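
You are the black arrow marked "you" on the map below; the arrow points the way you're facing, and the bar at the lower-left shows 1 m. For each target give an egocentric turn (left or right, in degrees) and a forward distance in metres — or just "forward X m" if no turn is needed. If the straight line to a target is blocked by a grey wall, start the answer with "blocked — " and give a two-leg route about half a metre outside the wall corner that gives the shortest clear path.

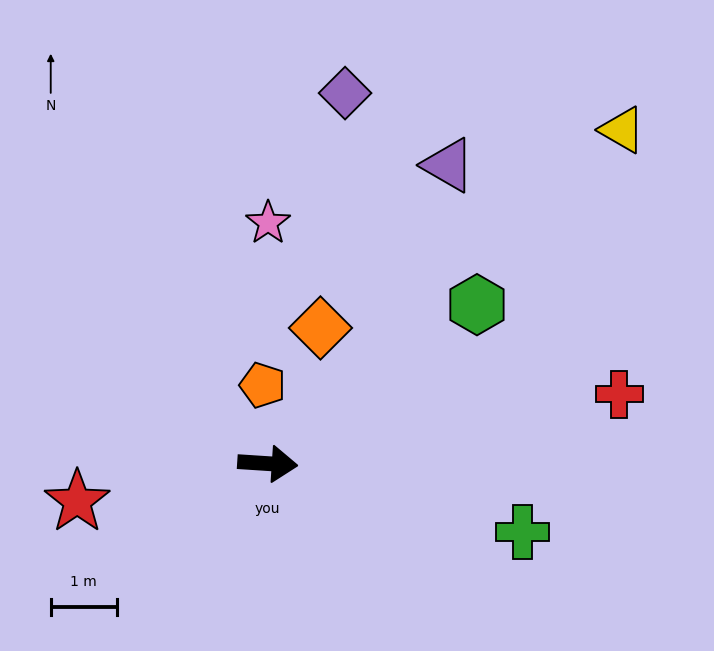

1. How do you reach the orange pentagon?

turn left 98°, forward 1.2 m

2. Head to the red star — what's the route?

turn right 165°, forward 2.9 m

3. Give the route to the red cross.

turn left 15°, forward 5.4 m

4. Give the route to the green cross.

turn right 11°, forward 4.0 m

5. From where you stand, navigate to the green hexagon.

turn left 41°, forward 4.0 m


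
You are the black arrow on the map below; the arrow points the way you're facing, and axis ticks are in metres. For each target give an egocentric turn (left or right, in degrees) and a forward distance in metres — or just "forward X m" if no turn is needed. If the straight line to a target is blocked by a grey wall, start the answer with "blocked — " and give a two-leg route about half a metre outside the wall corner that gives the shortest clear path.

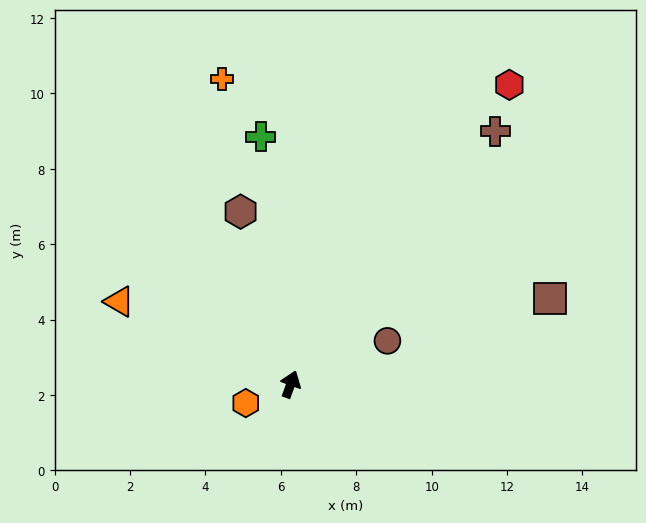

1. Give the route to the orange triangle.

turn left 84°, forward 5.1 m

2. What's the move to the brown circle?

turn right 46°, forward 2.8 m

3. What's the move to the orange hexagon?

turn left 133°, forward 1.3 m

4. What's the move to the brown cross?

turn right 19°, forward 8.6 m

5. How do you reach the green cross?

turn left 27°, forward 6.6 m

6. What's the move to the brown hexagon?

turn left 36°, forward 4.8 m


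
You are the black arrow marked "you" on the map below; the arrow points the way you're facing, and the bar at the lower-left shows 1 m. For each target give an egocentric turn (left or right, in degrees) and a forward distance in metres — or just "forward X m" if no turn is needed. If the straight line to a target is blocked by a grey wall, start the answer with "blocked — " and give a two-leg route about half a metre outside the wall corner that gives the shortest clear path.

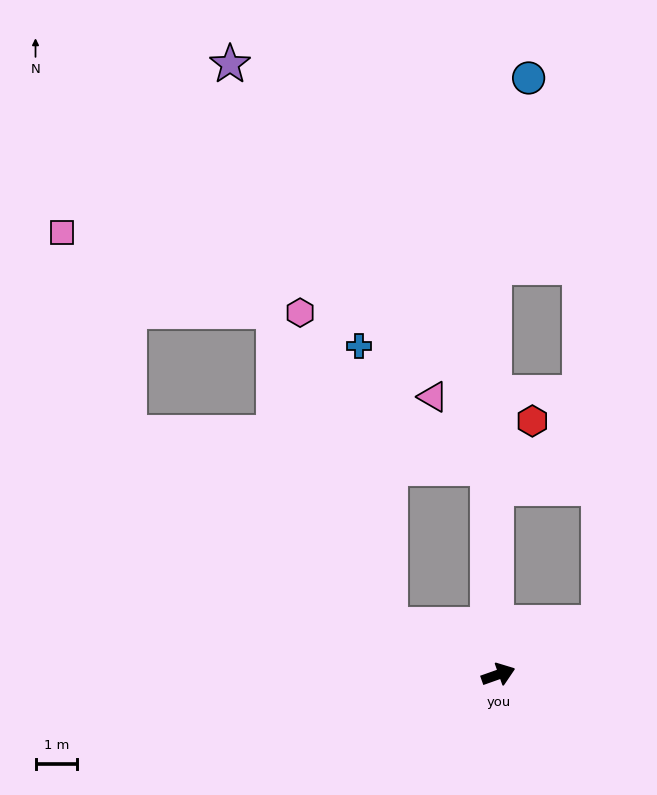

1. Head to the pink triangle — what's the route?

blocked — turn left 73°, forward 5.0 m, then turn left 35°, forward 2.2 m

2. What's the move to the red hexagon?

blocked — turn left 71°, forward 4.5 m, then turn right 29°, forward 1.8 m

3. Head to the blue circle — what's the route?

blocked — turn left 71°, forward 9.8 m, then turn right 11°, forward 4.6 m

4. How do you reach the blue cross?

blocked — turn left 136°, forward 2.8 m, then turn right 59°, forward 6.7 m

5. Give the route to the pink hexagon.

blocked — turn left 136°, forward 2.8 m, then turn right 49°, forward 7.8 m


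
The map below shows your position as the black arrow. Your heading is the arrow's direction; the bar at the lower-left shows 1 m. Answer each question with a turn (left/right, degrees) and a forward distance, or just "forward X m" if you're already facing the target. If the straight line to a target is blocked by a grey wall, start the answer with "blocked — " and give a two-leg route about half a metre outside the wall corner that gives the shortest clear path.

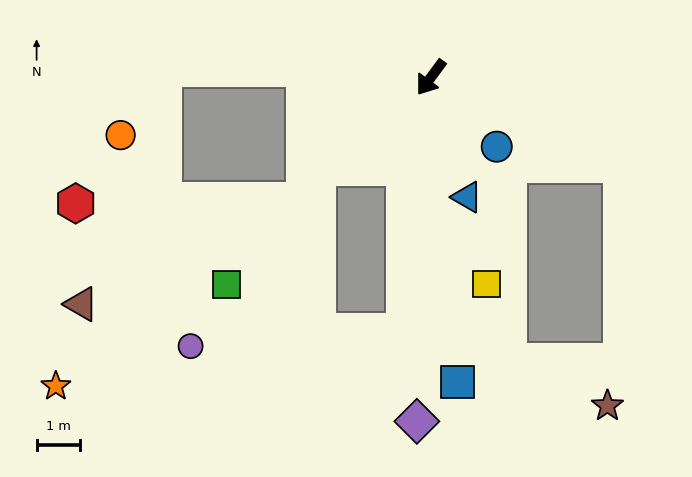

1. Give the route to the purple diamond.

turn left 34°, forward 7.9 m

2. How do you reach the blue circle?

turn left 80°, forward 2.2 m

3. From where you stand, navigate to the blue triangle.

turn left 53°, forward 2.9 m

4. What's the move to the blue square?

turn left 41°, forward 7.0 m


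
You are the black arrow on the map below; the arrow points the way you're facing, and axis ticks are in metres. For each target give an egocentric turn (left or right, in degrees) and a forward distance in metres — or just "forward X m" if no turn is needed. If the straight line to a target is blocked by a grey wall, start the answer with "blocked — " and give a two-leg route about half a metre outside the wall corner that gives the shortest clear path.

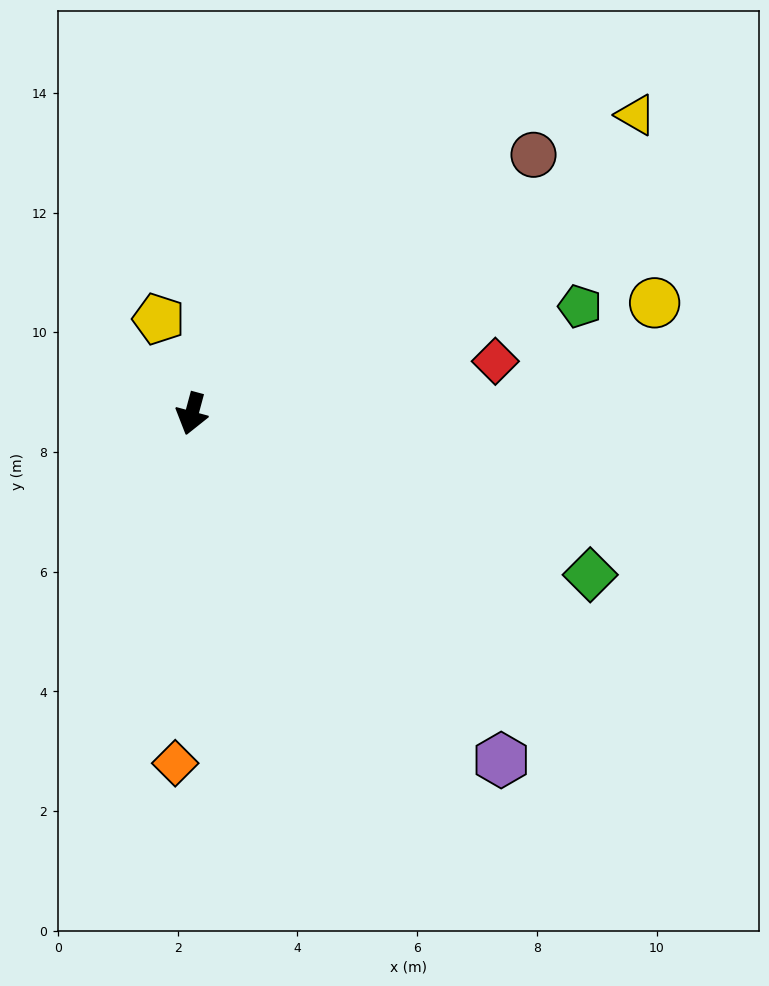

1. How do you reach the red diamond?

turn left 115°, forward 5.1 m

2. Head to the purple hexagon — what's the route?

turn left 57°, forward 7.8 m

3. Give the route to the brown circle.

turn left 142°, forward 7.2 m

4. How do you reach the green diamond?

turn left 83°, forward 7.2 m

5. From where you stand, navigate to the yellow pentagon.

turn right 146°, forward 1.7 m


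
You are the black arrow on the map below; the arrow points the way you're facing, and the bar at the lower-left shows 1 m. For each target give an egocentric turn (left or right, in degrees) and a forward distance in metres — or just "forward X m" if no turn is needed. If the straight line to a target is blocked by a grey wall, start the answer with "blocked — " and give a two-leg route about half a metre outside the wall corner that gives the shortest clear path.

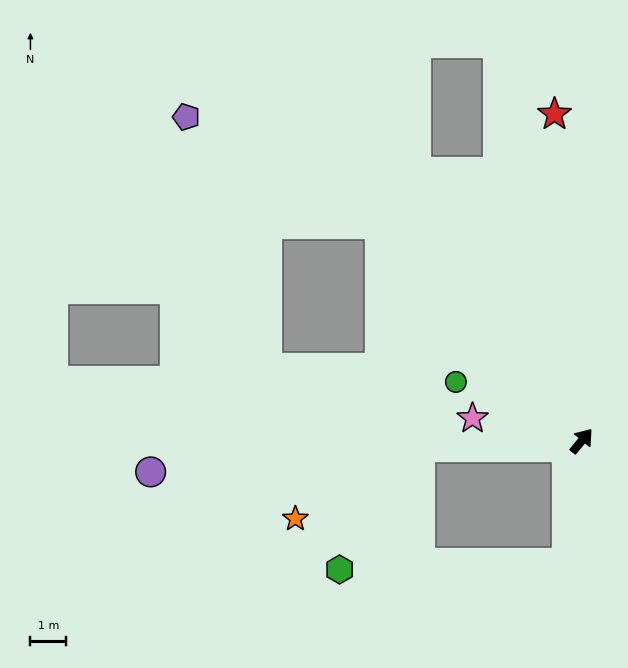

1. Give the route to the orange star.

blocked — turn left 132°, forward 4.5 m, then turn left 28°, forward 4.0 m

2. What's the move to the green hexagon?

blocked — turn left 132°, forward 4.5 m, then turn left 55°, forward 4.1 m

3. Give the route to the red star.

turn left 44°, forward 9.1 m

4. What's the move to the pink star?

turn left 118°, forward 3.1 m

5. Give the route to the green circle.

turn left 105°, forward 3.9 m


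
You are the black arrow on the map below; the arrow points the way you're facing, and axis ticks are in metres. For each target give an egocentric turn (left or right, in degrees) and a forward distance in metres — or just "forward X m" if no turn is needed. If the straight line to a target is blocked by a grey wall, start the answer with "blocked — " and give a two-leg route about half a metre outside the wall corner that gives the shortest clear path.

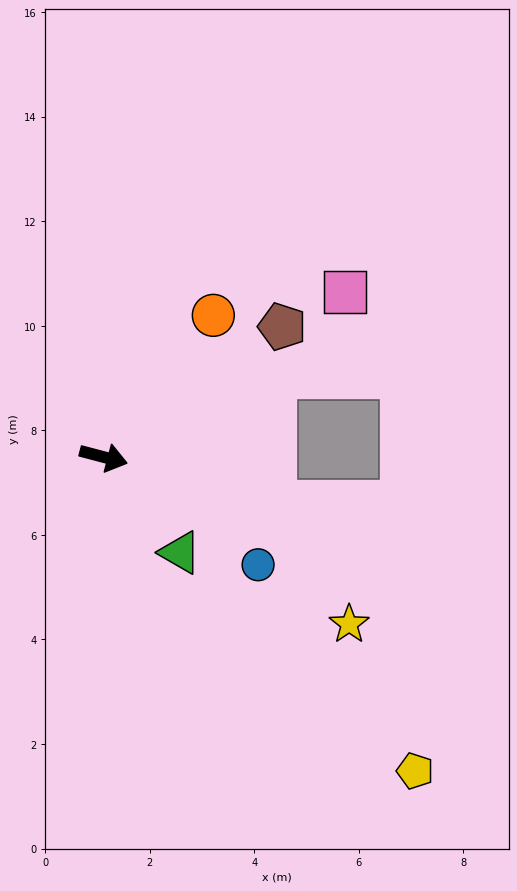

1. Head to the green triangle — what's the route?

turn right 37°, forward 2.3 m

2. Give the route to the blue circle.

turn right 20°, forward 3.6 m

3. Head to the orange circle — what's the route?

turn left 67°, forward 3.4 m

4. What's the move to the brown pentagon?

turn left 51°, forward 4.2 m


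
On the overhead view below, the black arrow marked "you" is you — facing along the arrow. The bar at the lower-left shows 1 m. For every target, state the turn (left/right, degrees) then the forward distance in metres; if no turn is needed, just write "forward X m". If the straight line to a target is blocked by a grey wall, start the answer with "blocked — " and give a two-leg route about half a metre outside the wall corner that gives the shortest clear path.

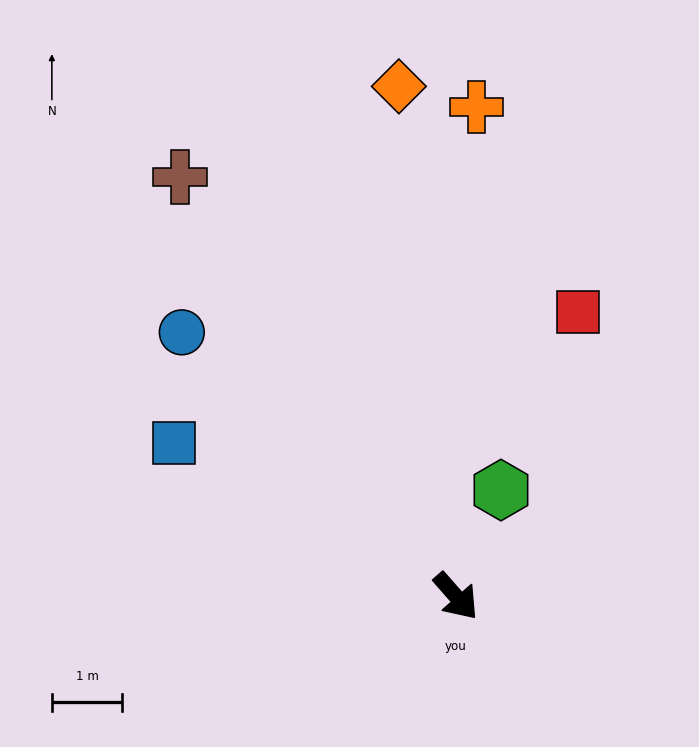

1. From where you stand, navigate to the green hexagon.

turn left 116°, forward 1.6 m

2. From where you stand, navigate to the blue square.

turn right 160°, forward 4.5 m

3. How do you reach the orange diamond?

turn left 145°, forward 7.3 m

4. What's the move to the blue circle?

turn right 175°, forward 5.4 m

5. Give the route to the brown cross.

turn left 172°, forward 7.1 m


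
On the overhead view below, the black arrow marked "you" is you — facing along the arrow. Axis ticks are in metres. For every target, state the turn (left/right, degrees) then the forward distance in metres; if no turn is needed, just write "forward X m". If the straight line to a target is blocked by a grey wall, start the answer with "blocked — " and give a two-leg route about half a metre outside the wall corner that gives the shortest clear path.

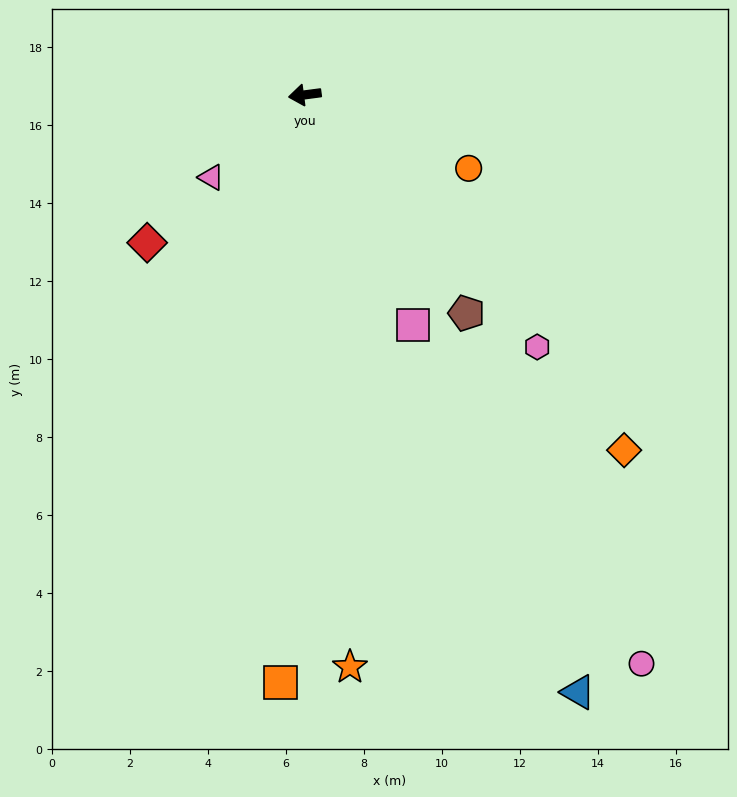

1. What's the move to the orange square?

turn left 80°, forward 15.1 m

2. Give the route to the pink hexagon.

turn left 125°, forward 8.8 m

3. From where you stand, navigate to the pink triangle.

turn left 34°, forward 3.2 m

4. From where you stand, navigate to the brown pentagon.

turn left 119°, forward 7.0 m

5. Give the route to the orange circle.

turn left 148°, forward 4.6 m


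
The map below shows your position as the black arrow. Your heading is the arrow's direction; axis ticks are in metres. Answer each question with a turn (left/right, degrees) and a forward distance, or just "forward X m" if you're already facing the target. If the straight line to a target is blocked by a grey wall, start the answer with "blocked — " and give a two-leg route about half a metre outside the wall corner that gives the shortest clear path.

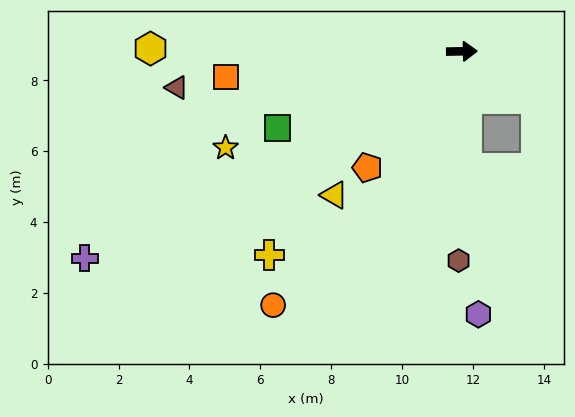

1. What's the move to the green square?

turn right 158°, forward 5.6 m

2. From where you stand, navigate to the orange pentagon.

turn right 130°, forward 4.2 m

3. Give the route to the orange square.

turn right 175°, forward 6.7 m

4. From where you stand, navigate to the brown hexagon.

turn right 92°, forward 5.9 m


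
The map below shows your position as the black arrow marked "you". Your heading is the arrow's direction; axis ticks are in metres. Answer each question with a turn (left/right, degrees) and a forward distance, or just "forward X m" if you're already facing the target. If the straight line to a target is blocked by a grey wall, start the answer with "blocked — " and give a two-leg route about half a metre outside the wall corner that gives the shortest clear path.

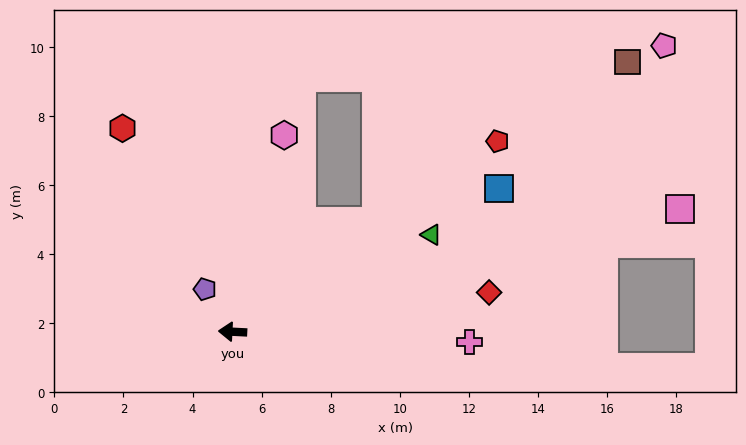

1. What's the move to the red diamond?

turn right 168°, forward 7.5 m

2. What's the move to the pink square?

turn right 162°, forward 13.4 m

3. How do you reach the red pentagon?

turn right 141°, forward 9.5 m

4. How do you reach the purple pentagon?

turn right 54°, forward 1.5 m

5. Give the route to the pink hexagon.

turn right 102°, forward 5.9 m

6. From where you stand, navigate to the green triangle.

turn right 151°, forward 6.4 m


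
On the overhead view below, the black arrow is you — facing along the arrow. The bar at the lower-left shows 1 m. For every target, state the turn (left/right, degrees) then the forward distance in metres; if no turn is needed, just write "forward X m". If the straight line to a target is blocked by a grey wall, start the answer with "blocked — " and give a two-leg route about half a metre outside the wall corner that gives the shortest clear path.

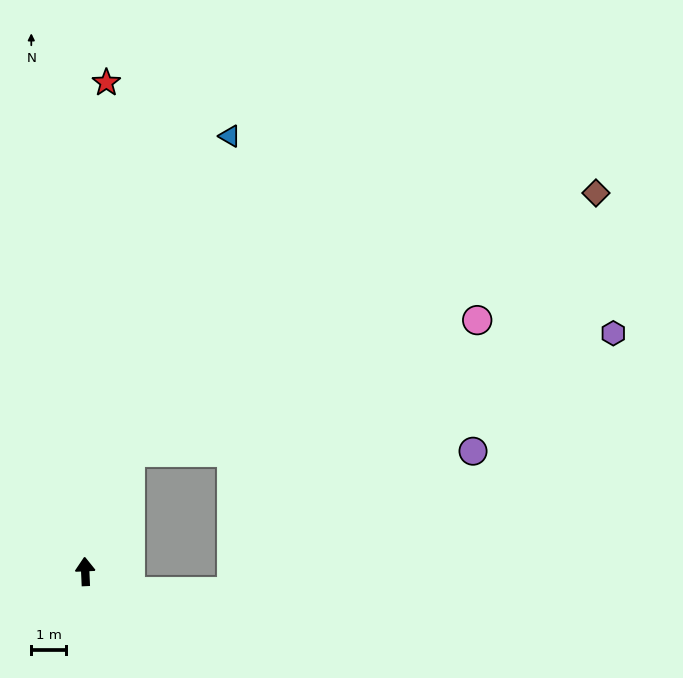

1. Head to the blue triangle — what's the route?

turn right 21°, forward 13.4 m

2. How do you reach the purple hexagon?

blocked — turn right 24°, forward 3.7 m, then turn right 55°, forward 14.5 m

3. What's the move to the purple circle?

blocked — turn right 24°, forward 3.7 m, then turn right 68°, forward 10.0 m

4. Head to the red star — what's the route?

turn right 5°, forward 14.3 m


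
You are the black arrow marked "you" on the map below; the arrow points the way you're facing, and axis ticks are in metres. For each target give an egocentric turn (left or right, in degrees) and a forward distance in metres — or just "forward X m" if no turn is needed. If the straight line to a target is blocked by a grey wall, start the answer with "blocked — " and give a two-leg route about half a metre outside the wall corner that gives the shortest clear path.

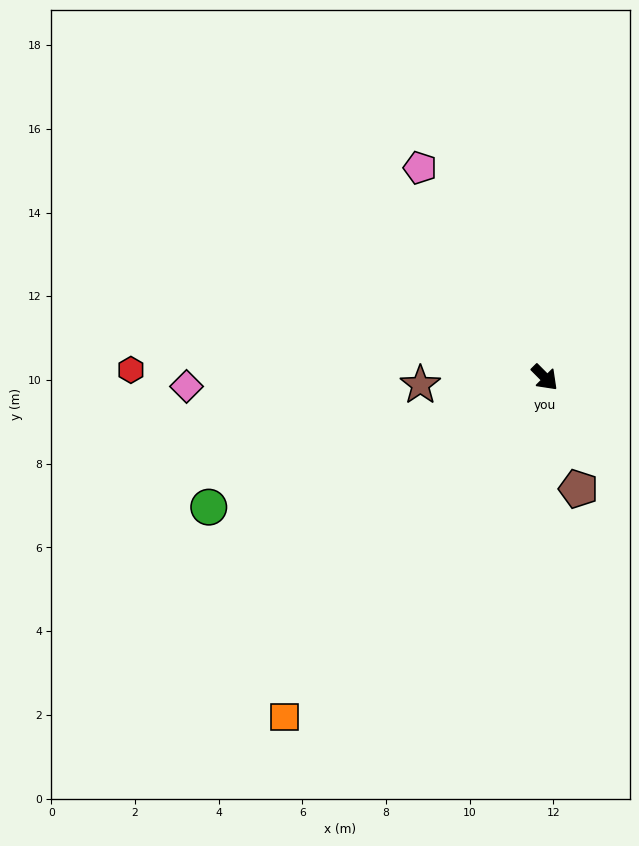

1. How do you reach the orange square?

turn right 82°, forward 10.2 m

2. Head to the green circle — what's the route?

turn right 114°, forward 8.6 m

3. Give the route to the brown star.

turn right 131°, forward 3.0 m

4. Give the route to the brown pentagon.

turn right 28°, forward 2.8 m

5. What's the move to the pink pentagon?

turn left 166°, forward 5.8 m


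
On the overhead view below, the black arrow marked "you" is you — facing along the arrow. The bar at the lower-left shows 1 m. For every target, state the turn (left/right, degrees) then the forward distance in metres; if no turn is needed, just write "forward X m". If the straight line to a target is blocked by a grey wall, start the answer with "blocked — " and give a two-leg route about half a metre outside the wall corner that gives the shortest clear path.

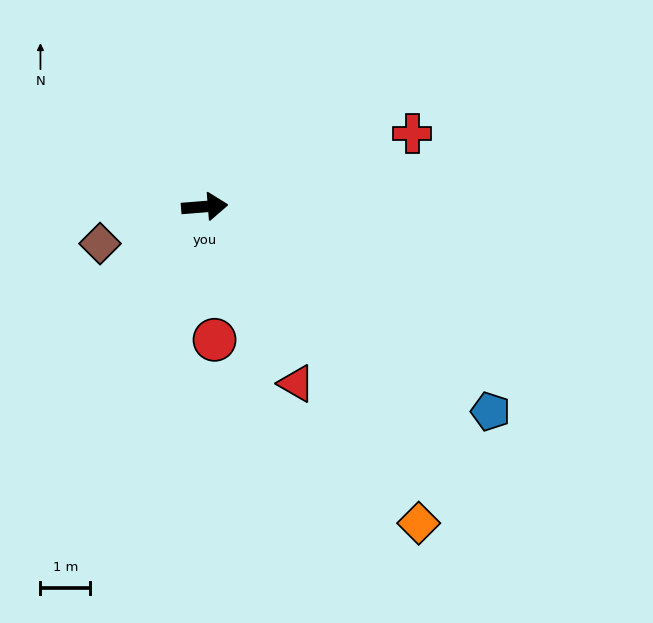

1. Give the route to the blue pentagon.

turn right 40°, forward 7.0 m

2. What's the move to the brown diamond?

turn right 165°, forward 2.2 m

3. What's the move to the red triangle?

turn right 67°, forward 4.0 m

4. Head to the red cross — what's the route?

turn left 15°, forward 4.4 m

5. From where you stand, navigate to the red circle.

turn right 90°, forward 2.7 m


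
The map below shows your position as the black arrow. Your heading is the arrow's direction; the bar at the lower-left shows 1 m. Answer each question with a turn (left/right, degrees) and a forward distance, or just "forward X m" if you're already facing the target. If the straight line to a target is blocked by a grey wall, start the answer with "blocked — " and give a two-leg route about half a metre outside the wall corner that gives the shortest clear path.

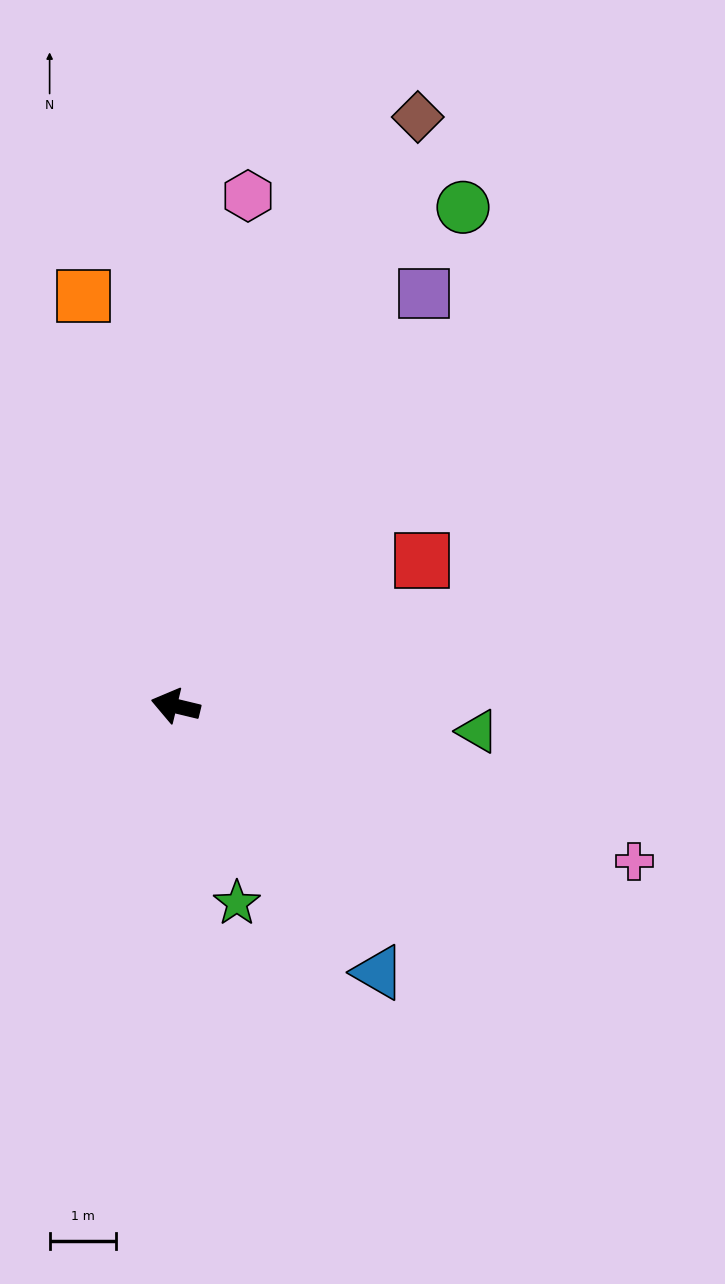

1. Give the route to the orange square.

turn right 64°, forward 6.4 m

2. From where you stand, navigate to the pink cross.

turn left 175°, forward 7.3 m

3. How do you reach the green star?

turn left 121°, forward 3.1 m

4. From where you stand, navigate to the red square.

turn right 136°, forward 4.3 m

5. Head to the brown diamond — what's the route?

turn right 99°, forward 9.6 m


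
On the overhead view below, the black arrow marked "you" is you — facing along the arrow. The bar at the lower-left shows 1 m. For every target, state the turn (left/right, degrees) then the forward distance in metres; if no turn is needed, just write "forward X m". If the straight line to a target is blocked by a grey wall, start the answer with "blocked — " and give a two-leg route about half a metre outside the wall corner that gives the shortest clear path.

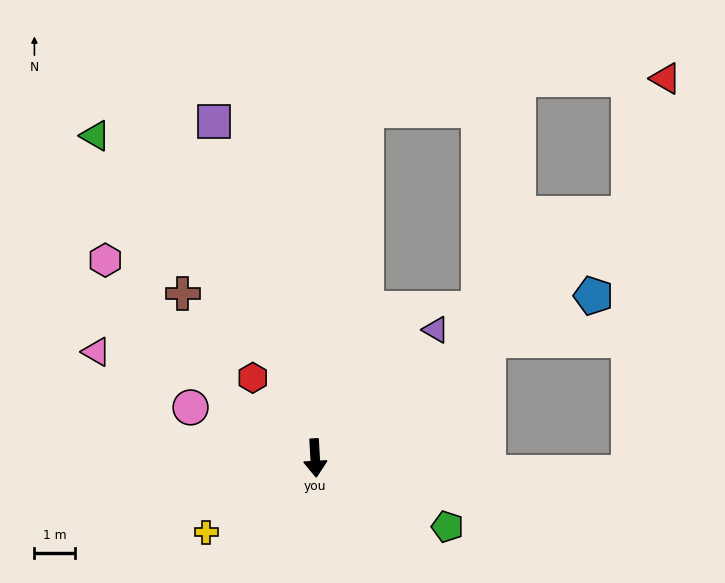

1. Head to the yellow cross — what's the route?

turn right 59°, forward 3.2 m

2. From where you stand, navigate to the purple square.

turn right 167°, forward 8.5 m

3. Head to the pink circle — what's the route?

turn right 115°, forward 3.3 m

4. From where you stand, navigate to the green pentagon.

turn left 59°, forward 3.6 m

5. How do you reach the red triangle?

blocked — turn left 125°, forward 9.7 m, then turn left 36°, forward 3.4 m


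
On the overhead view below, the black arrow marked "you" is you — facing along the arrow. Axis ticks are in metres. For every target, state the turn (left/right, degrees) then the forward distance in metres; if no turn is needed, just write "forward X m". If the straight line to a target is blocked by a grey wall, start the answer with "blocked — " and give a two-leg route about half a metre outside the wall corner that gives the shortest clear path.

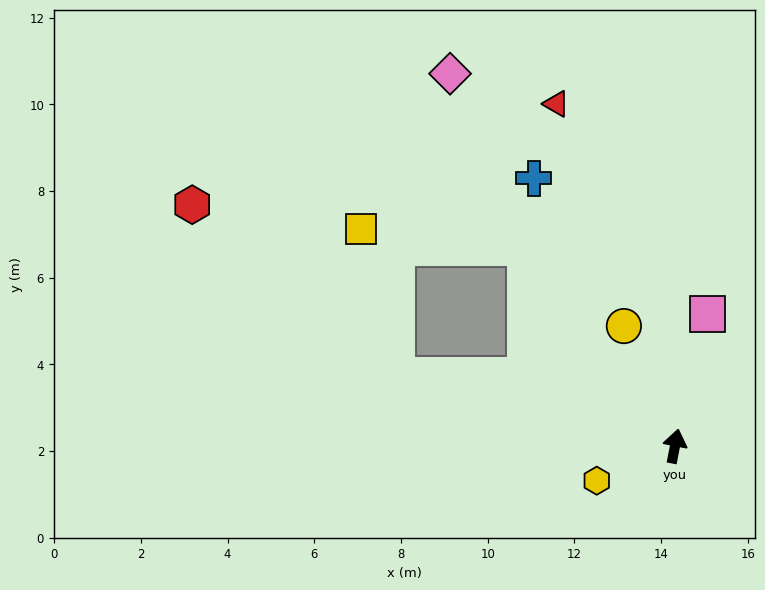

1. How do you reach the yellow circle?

turn left 34°, forward 3.0 m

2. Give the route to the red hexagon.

blocked — turn left 87°, forward 6.6 m, then turn right 26°, forward 6.1 m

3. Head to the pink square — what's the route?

turn right 3°, forward 3.1 m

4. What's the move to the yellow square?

blocked — turn left 48°, forward 5.7 m, then turn left 46°, forward 3.8 m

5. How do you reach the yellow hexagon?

turn left 125°, forward 2.0 m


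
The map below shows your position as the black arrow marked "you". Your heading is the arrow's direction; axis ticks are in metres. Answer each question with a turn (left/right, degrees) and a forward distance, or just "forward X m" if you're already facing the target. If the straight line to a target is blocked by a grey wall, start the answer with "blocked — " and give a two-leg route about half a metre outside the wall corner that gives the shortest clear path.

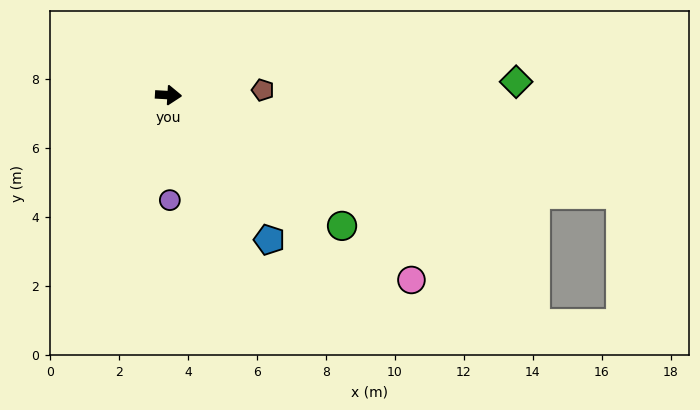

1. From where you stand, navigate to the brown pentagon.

turn left 6°, forward 2.7 m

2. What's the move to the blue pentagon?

turn right 52°, forward 5.1 m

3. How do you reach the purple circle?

turn right 86°, forward 3.0 m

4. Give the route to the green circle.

turn right 34°, forward 6.3 m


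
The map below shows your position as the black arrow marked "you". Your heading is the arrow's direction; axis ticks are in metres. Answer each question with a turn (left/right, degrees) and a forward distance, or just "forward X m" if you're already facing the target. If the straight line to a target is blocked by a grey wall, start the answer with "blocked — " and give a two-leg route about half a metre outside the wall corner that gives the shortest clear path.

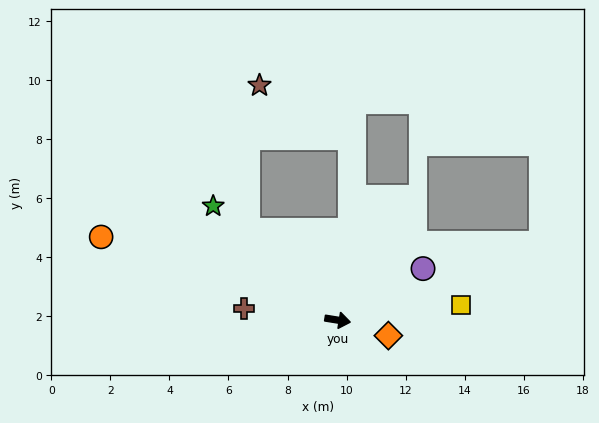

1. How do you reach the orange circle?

turn left 170°, forward 8.5 m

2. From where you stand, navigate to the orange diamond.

turn right 8°, forward 1.8 m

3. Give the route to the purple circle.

turn left 40°, forward 3.4 m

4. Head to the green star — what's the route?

turn left 147°, forward 5.7 m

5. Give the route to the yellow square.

turn left 16°, forward 4.2 m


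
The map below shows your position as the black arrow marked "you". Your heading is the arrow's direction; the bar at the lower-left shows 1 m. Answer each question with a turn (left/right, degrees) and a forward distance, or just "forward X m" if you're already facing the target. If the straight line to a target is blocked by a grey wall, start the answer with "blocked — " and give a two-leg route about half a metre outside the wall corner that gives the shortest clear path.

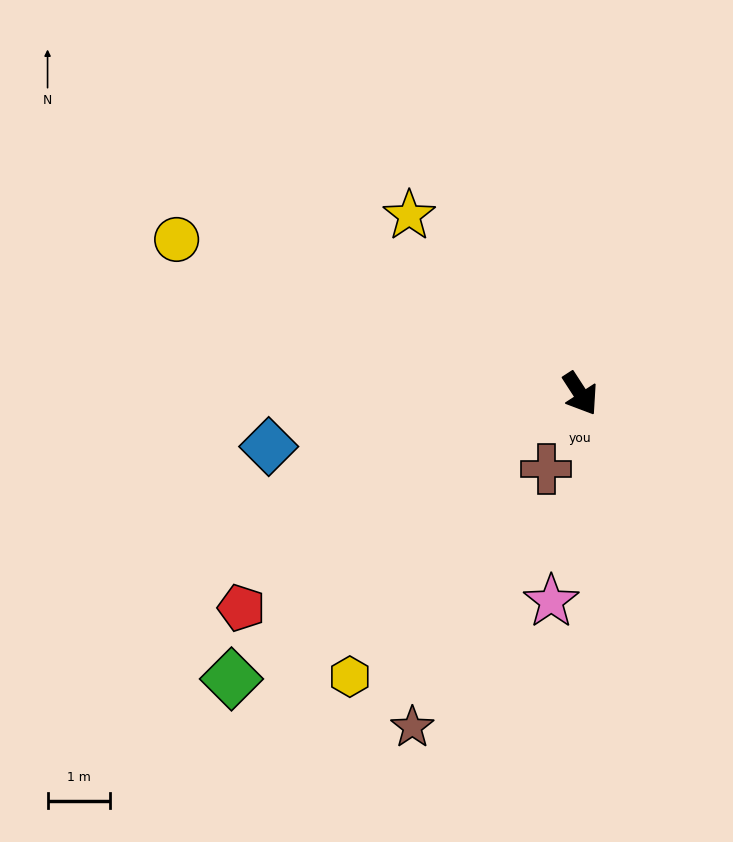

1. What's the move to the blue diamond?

turn right 113°, forward 5.0 m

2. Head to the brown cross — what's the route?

turn right 57°, forward 1.3 m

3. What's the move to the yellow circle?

turn right 144°, forward 6.9 m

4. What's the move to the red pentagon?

turn right 91°, forward 6.4 m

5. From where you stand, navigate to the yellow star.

turn right 169°, forward 3.9 m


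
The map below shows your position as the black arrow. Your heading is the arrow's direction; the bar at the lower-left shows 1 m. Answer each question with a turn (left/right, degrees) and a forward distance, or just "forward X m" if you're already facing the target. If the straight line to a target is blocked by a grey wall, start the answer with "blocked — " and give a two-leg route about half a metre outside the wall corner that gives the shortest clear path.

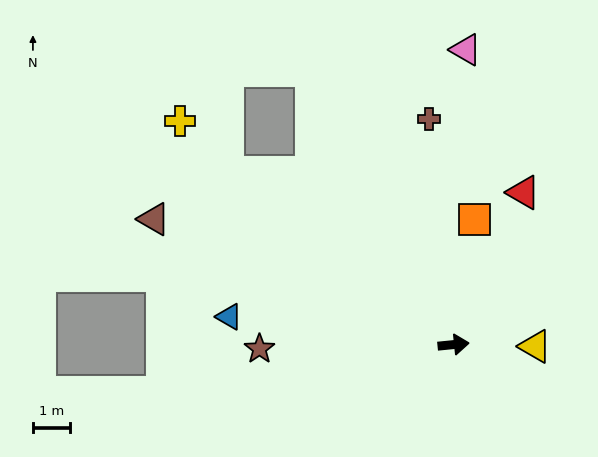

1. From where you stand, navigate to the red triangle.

turn left 60°, forward 4.5 m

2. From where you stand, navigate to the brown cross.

turn left 90°, forward 6.1 m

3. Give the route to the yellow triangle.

turn right 7°, forward 2.2 m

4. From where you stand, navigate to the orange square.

turn left 75°, forward 3.4 m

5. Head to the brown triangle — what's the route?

turn left 152°, forward 8.7 m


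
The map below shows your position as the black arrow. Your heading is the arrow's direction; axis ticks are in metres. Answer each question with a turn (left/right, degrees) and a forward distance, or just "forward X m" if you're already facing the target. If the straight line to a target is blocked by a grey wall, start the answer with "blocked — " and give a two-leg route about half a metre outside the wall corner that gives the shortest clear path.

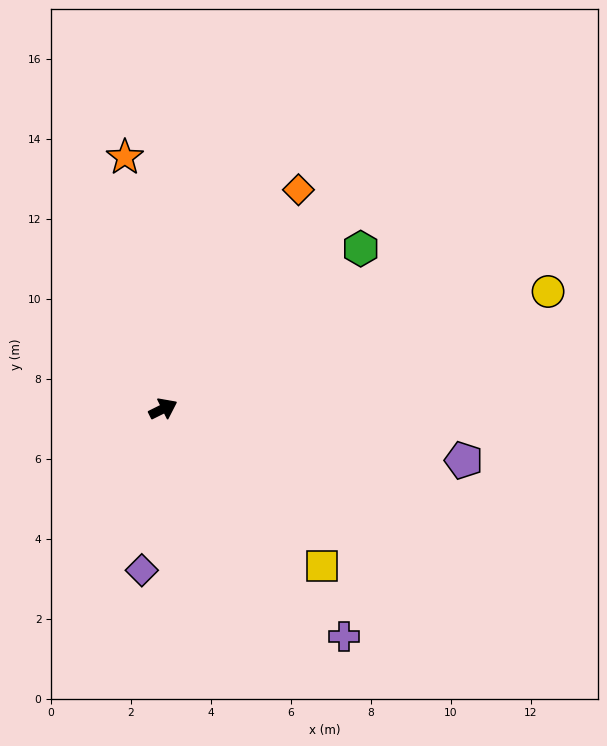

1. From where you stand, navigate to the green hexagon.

turn left 13°, forward 6.4 m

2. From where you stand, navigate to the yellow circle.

turn right 9°, forward 10.1 m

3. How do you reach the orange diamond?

turn left 32°, forward 6.4 m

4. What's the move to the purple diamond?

turn right 124°, forward 4.1 m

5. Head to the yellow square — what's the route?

turn right 71°, forward 5.6 m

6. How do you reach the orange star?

turn left 72°, forward 6.4 m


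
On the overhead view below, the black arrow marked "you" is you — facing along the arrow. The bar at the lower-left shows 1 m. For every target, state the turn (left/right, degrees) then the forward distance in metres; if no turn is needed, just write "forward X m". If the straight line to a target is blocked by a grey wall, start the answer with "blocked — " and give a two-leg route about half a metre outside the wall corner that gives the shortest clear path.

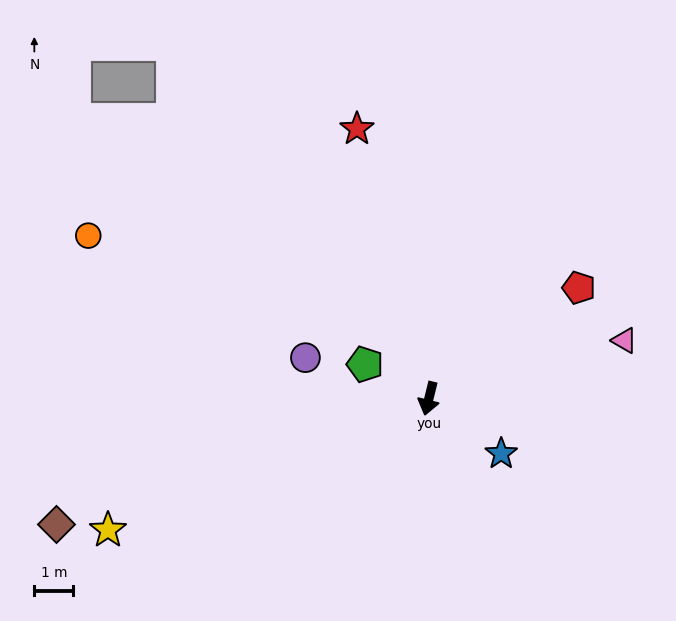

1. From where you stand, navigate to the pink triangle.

turn left 120°, forward 5.2 m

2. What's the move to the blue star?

turn left 67°, forward 2.3 m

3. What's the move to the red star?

turn right 151°, forward 7.2 m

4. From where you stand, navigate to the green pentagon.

turn right 104°, forward 1.9 m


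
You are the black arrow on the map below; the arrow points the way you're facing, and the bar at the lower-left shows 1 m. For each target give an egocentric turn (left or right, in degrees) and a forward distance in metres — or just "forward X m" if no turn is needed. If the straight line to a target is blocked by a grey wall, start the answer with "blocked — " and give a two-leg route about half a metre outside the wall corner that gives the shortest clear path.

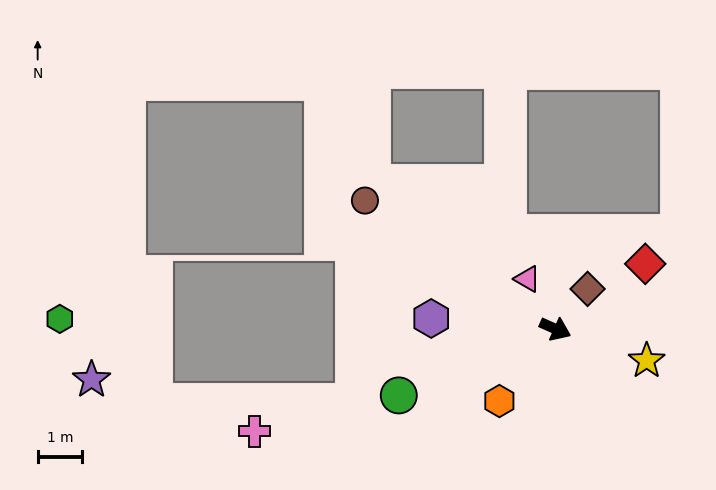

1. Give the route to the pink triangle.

turn left 143°, forward 1.3 m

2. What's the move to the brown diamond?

turn left 75°, forward 1.2 m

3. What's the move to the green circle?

turn right 133°, forward 3.8 m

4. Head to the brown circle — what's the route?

turn left 170°, forward 5.2 m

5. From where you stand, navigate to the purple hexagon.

turn right 161°, forward 2.8 m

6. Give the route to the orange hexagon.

turn right 104°, forward 2.1 m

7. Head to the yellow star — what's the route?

turn left 5°, forward 2.2 m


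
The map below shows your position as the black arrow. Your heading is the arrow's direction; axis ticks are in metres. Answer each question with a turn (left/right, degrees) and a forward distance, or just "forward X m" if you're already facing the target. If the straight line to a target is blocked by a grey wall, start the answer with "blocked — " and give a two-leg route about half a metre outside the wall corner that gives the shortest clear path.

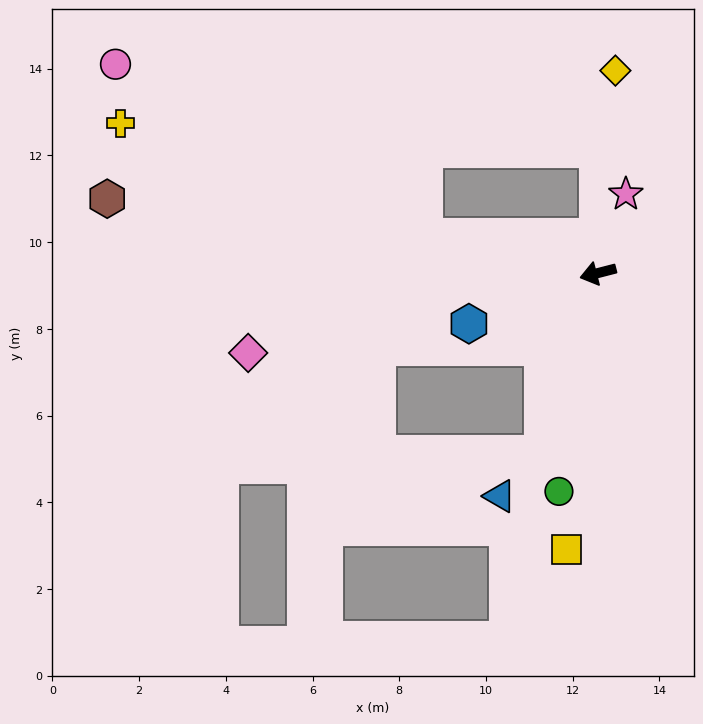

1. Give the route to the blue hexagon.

turn left 7°, forward 3.2 m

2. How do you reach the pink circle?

blocked — turn right 26°, forward 4.1 m, then turn right 18°, forward 8.2 m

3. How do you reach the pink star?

turn right 124°, forward 1.9 m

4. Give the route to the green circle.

turn left 65°, forward 5.1 m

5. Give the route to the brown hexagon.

turn right 23°, forward 11.4 m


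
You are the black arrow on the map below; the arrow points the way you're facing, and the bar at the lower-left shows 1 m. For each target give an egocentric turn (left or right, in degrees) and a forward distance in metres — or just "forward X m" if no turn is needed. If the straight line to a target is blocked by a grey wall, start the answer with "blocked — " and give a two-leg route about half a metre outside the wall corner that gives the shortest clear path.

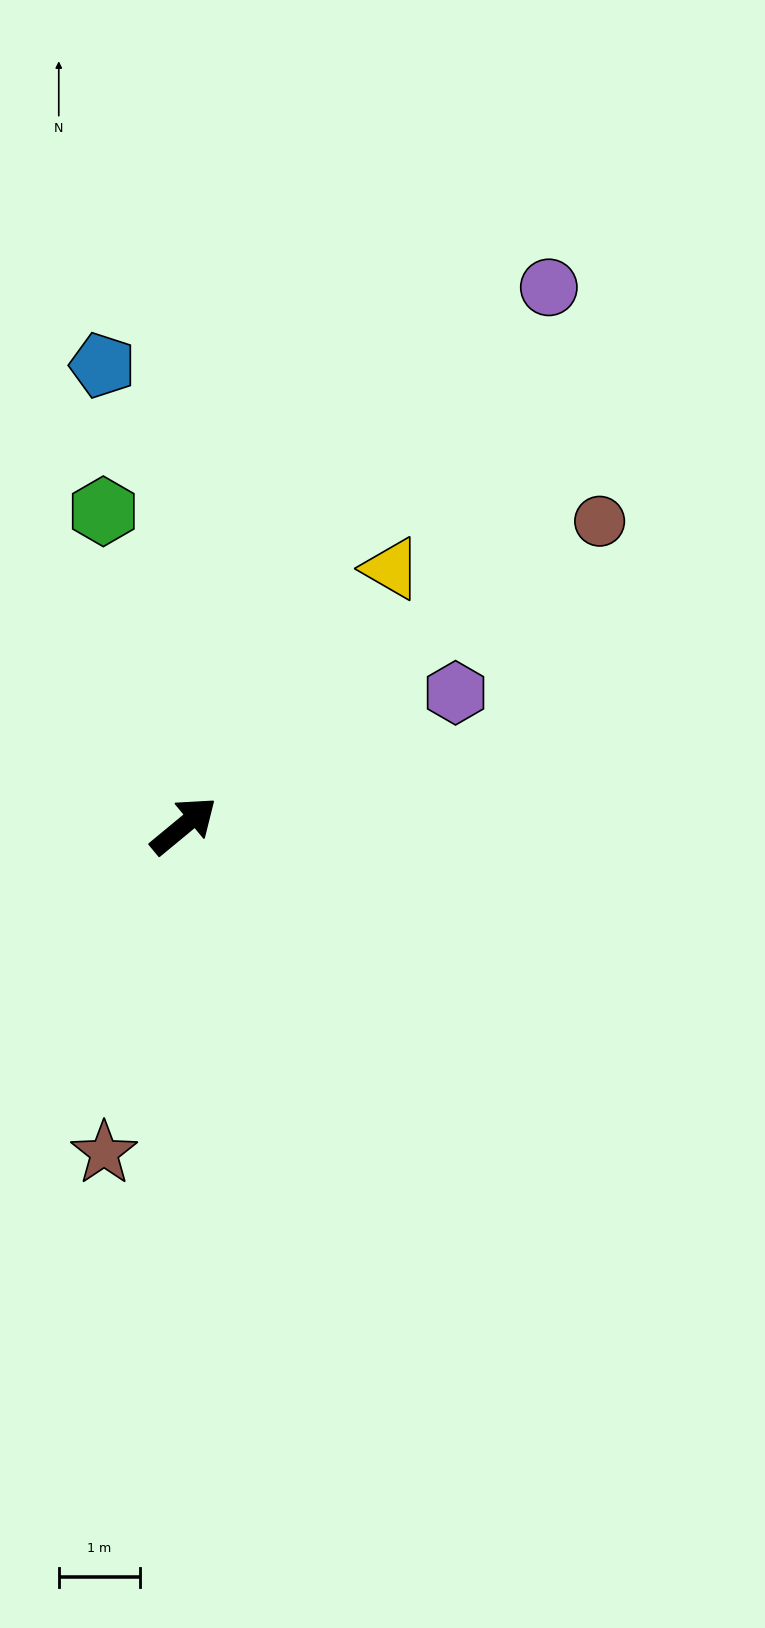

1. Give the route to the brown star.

turn right 143°, forward 4.2 m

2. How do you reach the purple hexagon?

turn right 14°, forward 3.7 m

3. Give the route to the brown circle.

turn right 3°, forward 6.4 m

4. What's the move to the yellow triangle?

turn left 12°, forward 4.1 m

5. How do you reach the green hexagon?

turn left 65°, forward 4.0 m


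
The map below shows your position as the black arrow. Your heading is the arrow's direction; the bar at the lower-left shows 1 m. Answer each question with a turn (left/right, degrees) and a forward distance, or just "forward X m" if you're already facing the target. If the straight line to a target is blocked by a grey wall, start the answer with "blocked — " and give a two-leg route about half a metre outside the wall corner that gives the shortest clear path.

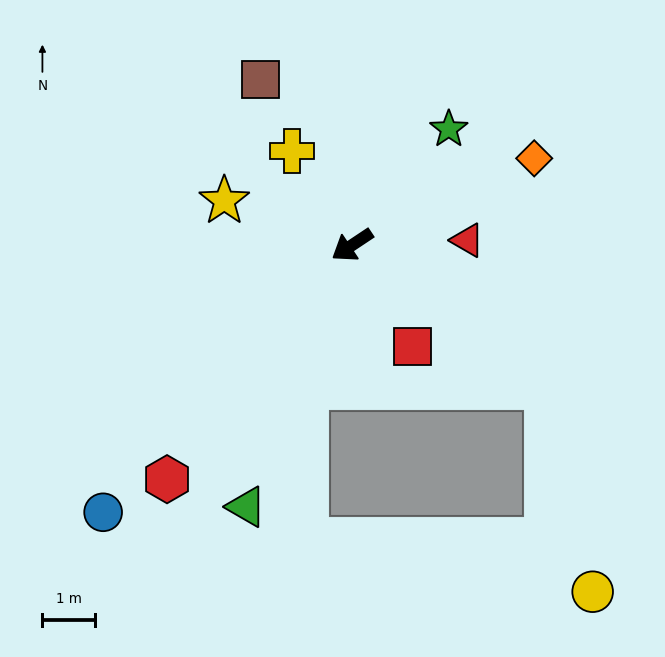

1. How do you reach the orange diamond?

turn left 172°, forward 3.8 m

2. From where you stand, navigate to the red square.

turn left 87°, forward 2.2 m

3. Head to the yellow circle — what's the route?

blocked — turn left 110°, forward 4.6 m, then turn right 41°, forward 4.0 m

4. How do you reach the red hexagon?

turn left 18°, forward 5.7 m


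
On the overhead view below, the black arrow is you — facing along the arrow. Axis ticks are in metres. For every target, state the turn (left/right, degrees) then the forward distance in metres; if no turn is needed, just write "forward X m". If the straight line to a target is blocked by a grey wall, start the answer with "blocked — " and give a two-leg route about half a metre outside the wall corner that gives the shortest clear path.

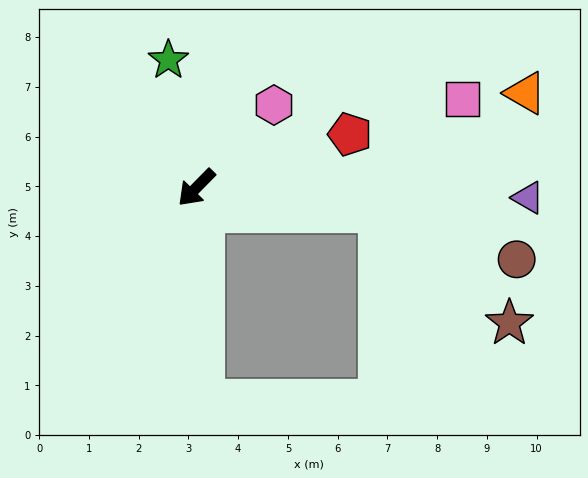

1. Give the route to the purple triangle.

turn left 133°, forward 6.7 m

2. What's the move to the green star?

turn right 123°, forward 2.6 m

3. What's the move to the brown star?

blocked — turn left 127°, forward 3.7 m, then turn right 33°, forward 3.4 m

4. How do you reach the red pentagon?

turn left 154°, forward 3.3 m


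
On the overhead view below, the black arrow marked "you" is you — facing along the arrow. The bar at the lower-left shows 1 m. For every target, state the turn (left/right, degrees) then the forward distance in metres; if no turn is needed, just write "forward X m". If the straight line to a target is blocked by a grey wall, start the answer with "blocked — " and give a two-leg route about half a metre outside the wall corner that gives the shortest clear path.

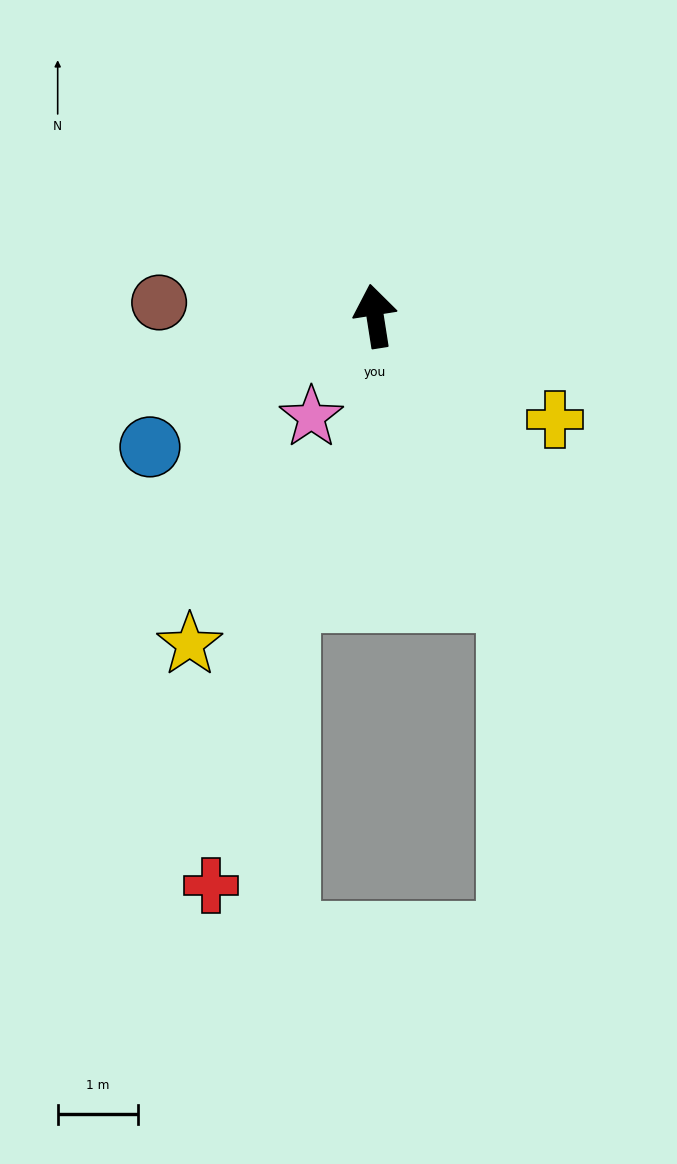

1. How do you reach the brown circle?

turn left 78°, forward 2.7 m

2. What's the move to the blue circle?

turn left 111°, forward 3.3 m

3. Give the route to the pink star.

turn left 139°, forward 1.5 m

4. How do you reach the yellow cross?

turn right 129°, forward 2.6 m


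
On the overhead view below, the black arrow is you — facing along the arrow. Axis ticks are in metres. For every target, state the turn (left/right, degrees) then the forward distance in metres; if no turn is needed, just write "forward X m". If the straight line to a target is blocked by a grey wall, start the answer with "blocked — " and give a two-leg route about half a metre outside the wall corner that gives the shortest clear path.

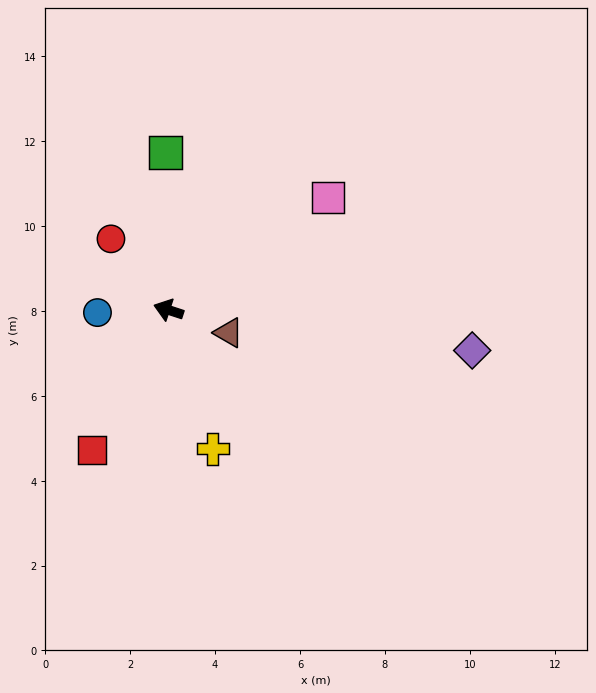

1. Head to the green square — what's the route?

turn right 71°, forward 3.7 m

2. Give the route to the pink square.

turn right 127°, forward 4.6 m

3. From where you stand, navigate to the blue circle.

turn left 20°, forward 1.7 m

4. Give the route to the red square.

turn left 79°, forward 3.8 m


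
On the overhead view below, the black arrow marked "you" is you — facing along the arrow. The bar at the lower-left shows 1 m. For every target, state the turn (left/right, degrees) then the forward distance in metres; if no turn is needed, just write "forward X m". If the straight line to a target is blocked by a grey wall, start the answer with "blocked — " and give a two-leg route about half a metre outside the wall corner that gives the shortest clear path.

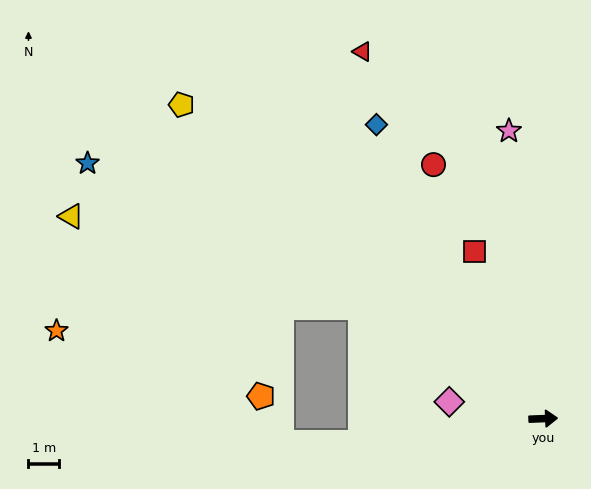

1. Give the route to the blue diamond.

turn left 117°, forward 11.1 m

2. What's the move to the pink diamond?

turn left 168°, forward 3.1 m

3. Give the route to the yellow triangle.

blocked — turn left 146°, forward 7.0 m, then turn left 14°, forward 9.9 m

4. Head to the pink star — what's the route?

turn left 95°, forward 9.5 m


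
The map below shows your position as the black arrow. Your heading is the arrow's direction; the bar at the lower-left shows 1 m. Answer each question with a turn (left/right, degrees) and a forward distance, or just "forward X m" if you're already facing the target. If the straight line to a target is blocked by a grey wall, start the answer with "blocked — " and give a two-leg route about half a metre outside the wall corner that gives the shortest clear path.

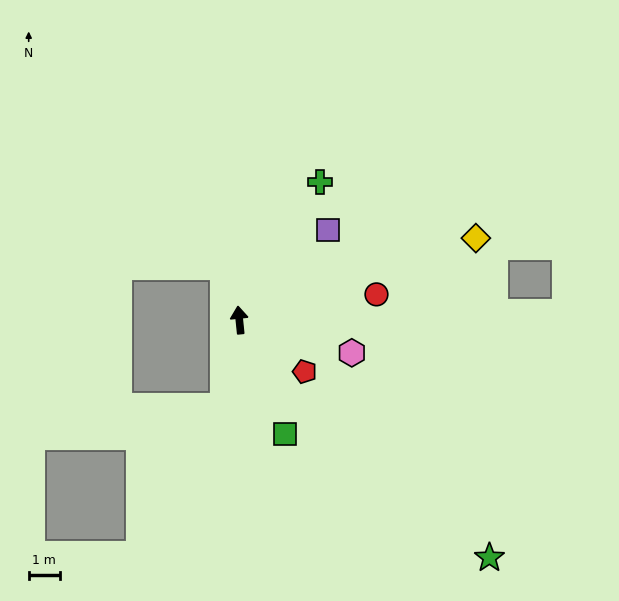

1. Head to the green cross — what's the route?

turn right 36°, forward 5.1 m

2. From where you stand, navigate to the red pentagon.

turn right 134°, forward 2.7 m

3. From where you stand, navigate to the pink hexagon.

turn right 112°, forward 3.7 m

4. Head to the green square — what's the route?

turn right 164°, forward 3.9 m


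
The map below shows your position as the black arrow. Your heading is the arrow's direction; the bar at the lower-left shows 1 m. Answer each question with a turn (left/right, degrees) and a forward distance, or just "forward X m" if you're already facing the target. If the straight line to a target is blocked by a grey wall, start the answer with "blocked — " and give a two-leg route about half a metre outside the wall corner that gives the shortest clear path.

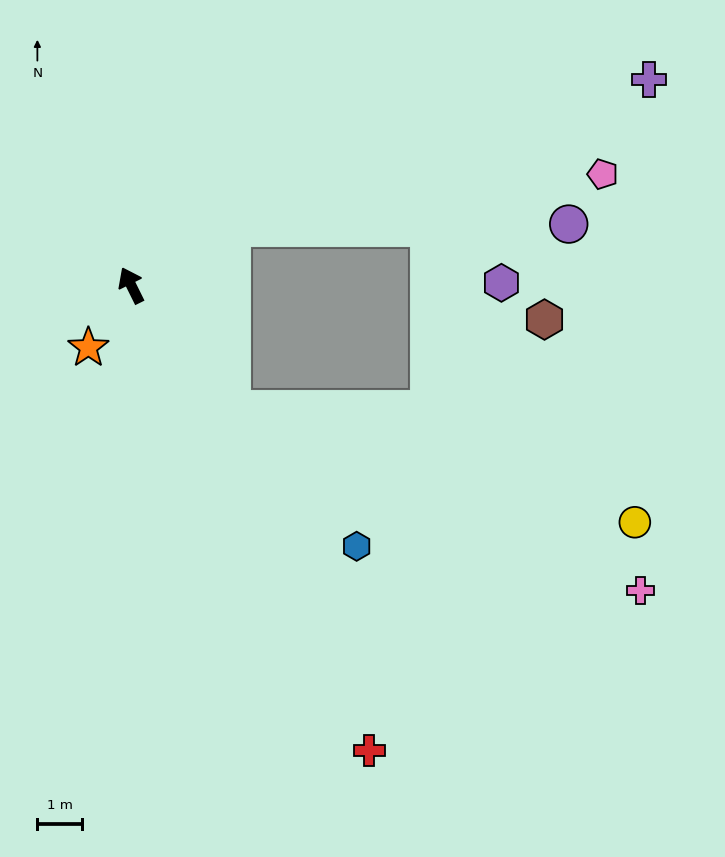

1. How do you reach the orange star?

turn left 119°, forward 1.7 m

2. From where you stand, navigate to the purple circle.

blocked — turn right 87°, forward 2.6 m, then turn right 29°, forward 7.6 m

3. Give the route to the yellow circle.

blocked — turn right 167°, forward 3.6 m, then turn left 35°, forward 9.4 m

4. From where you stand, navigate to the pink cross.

blocked — turn right 167°, forward 3.6 m, then turn left 27°, forward 10.1 m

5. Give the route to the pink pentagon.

blocked — turn right 87°, forward 2.6 m, then turn right 21°, forward 8.4 m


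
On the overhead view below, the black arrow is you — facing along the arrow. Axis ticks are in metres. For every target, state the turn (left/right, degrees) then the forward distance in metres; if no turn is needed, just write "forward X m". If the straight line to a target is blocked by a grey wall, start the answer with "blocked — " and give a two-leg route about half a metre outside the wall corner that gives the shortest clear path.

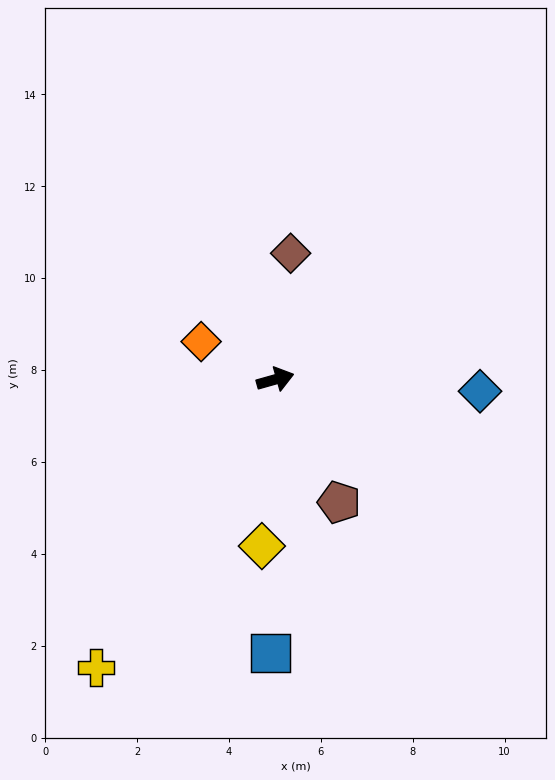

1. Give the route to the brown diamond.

turn left 67°, forward 2.8 m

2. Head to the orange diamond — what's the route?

turn left 137°, forward 1.8 m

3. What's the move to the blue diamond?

turn right 19°, forward 4.5 m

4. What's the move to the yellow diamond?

turn right 110°, forward 3.6 m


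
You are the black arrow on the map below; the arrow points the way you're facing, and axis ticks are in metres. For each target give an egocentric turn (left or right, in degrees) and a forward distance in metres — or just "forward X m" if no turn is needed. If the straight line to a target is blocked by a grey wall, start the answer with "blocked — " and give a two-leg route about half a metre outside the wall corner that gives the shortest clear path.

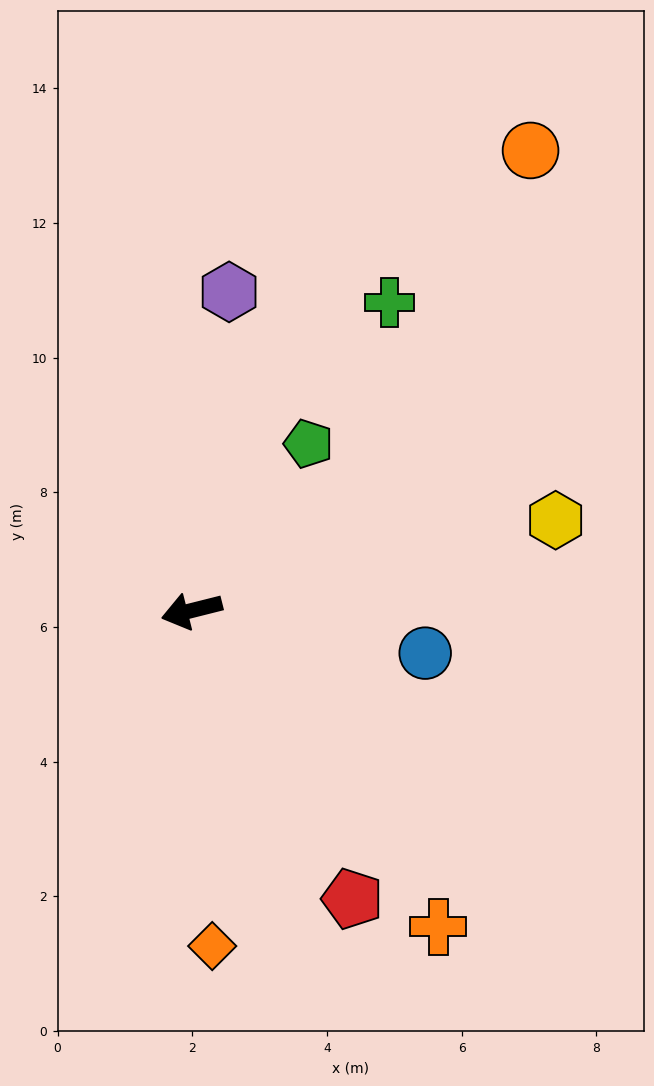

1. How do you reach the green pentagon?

turn right 139°, forward 3.0 m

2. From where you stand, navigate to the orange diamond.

turn left 79°, forward 5.0 m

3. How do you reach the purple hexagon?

turn right 111°, forward 4.8 m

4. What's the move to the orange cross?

turn left 114°, forward 6.0 m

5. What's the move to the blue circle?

turn left 156°, forward 3.5 m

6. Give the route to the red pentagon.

turn left 105°, forward 4.9 m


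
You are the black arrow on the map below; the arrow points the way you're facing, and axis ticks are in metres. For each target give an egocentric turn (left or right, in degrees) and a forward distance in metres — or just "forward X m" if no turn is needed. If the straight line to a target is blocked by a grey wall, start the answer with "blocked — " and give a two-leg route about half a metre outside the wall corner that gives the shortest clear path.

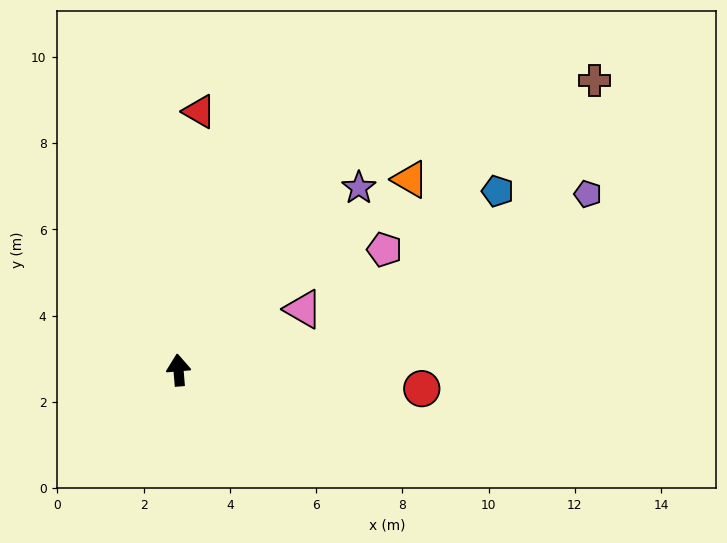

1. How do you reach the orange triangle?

turn right 55°, forward 7.0 m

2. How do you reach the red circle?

turn right 99°, forward 5.7 m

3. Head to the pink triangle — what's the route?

turn right 69°, forward 3.2 m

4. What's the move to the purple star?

turn right 49°, forward 5.9 m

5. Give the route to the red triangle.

turn right 9°, forward 6.0 m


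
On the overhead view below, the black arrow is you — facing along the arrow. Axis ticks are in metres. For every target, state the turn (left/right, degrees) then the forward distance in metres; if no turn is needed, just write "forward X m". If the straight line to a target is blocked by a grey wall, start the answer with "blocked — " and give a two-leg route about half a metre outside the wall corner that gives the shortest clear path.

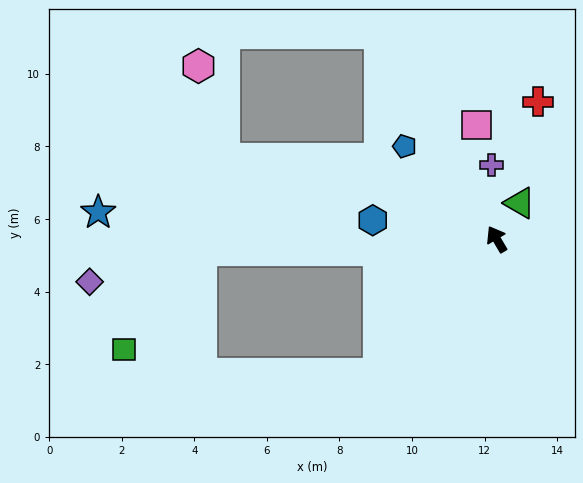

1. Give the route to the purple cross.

turn right 27°, forward 2.1 m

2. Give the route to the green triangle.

turn right 63°, forward 1.2 m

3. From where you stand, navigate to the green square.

blocked — turn left 62°, forward 8.1 m, then turn left 49°, forward 3.5 m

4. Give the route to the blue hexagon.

turn left 51°, forward 3.5 m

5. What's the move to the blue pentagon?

turn left 14°, forward 3.6 m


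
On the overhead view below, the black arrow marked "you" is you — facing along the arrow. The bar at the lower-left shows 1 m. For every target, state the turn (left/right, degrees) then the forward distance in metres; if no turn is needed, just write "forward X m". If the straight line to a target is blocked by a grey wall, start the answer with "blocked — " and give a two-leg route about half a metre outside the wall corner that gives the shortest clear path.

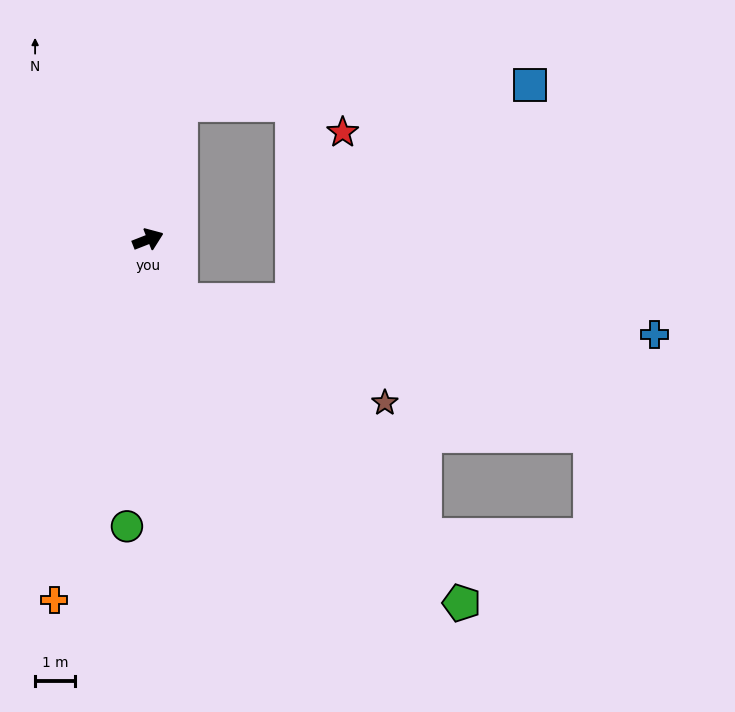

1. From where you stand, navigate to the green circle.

turn right 116°, forward 7.2 m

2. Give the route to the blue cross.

blocked — turn right 83°, forward 1.7 m, then turn left 57°, forward 11.8 m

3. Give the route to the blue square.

blocked — turn left 55°, forward 3.4 m, then turn right 73°, forward 8.7 m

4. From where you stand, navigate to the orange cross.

turn right 126°, forward 9.3 m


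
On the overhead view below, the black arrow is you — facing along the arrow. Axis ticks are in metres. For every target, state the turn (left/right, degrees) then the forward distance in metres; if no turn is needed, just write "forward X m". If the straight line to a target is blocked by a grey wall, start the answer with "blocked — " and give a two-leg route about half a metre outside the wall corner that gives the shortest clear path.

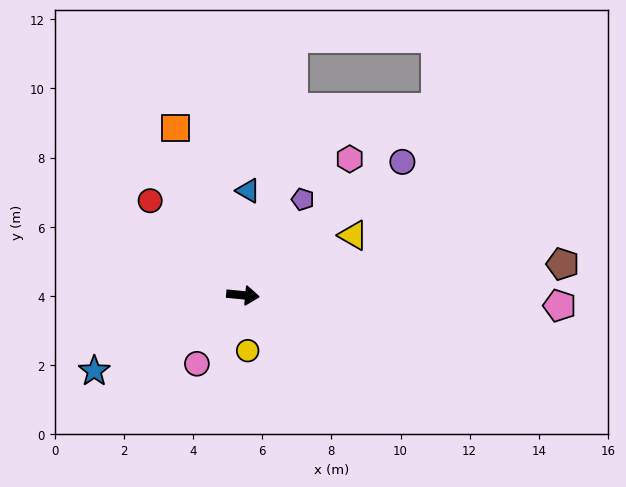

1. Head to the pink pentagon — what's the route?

turn left 4°, forward 9.2 m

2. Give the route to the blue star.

turn right 147°, forward 4.8 m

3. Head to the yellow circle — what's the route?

turn right 80°, forward 1.6 m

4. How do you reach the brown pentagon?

turn left 11°, forward 9.3 m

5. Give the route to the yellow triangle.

turn left 34°, forward 3.6 m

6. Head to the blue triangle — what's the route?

turn left 93°, forward 3.0 m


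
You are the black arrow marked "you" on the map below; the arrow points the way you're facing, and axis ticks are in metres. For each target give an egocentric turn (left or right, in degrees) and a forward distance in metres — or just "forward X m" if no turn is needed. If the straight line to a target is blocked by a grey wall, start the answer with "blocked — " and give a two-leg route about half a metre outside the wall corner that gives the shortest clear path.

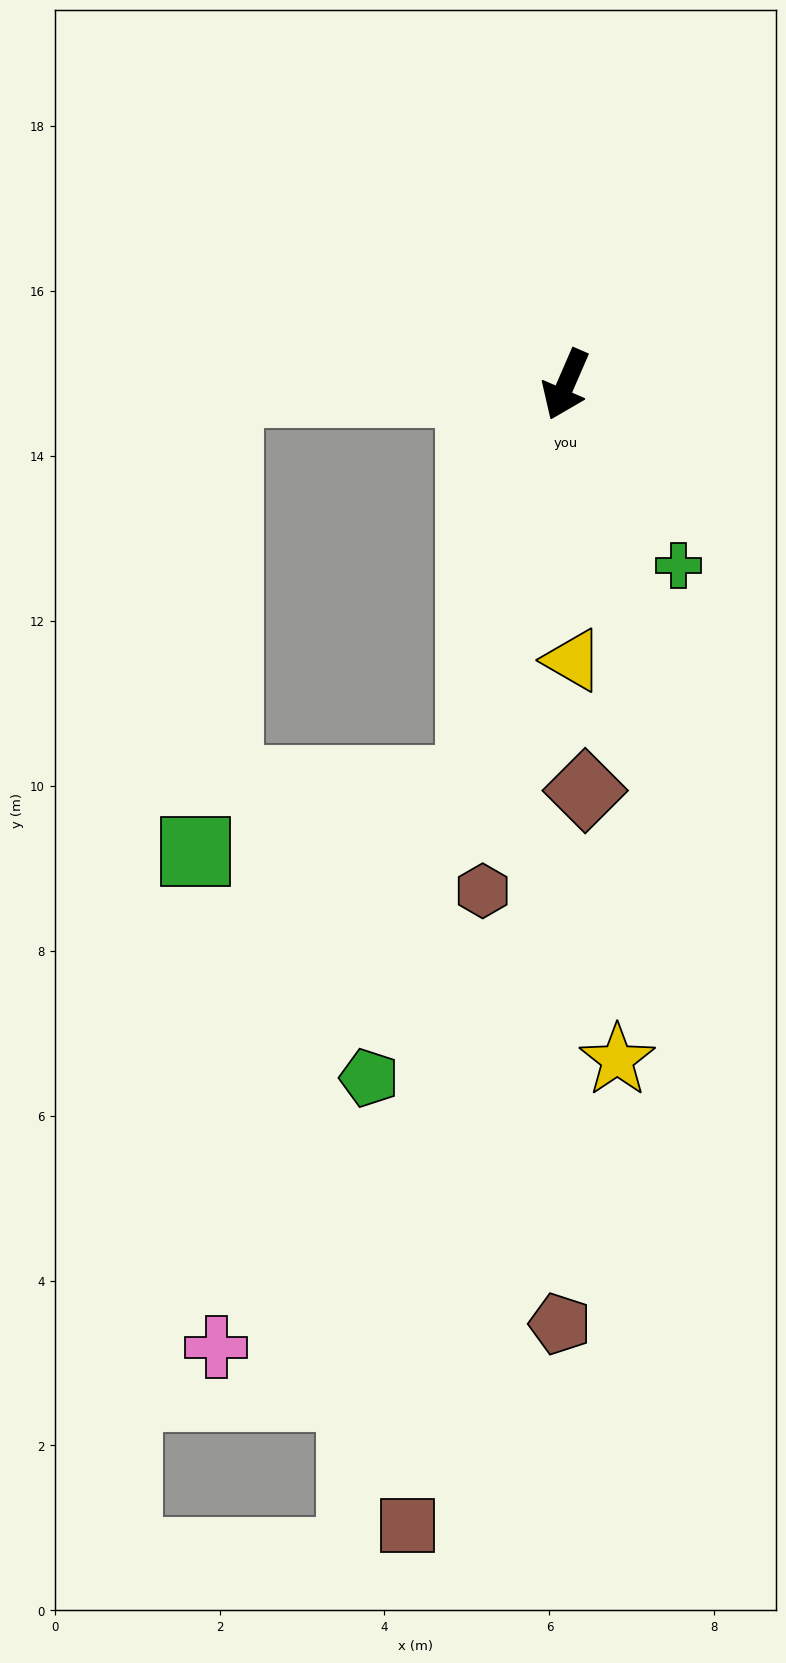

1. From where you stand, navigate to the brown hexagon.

turn left 14°, forward 6.2 m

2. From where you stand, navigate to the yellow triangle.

turn left 25°, forward 3.3 m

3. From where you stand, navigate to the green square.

blocked — turn left 10°, forward 4.9 m, then turn right 62°, forward 3.4 m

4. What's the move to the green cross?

turn left 55°, forward 2.6 m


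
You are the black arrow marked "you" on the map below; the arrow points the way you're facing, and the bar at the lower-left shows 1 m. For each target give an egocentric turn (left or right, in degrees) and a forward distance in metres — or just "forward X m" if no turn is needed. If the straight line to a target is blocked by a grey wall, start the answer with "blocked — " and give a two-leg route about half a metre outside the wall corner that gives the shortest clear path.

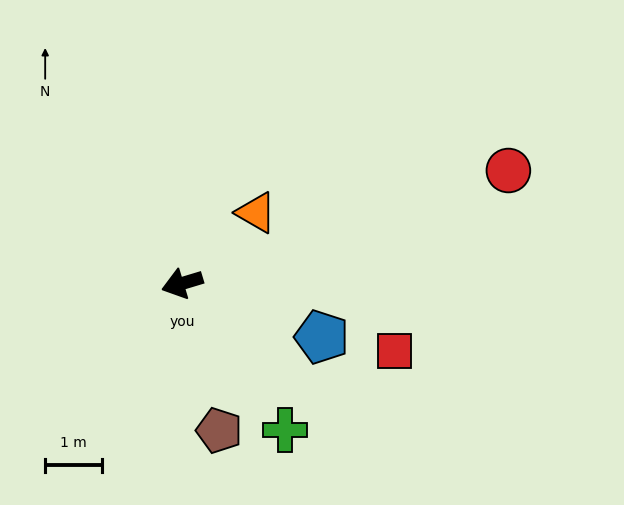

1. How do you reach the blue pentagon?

turn left 142°, forward 2.6 m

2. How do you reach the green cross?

turn left 108°, forward 3.2 m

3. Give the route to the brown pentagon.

turn left 87°, forward 2.7 m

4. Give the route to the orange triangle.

turn right 153°, forward 1.8 m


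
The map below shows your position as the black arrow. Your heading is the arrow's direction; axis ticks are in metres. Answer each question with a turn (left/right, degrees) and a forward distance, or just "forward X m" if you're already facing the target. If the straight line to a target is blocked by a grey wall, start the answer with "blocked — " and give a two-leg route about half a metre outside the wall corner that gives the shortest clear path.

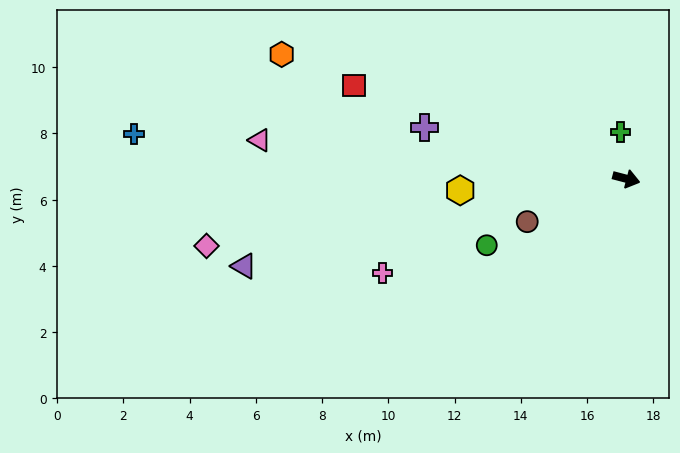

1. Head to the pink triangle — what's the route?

turn right 171°, forward 11.1 m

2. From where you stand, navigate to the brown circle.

turn right 142°, forward 3.3 m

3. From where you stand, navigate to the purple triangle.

turn right 152°, forward 11.8 m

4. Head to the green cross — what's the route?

turn left 112°, forward 1.4 m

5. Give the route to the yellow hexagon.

turn right 161°, forward 5.0 m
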